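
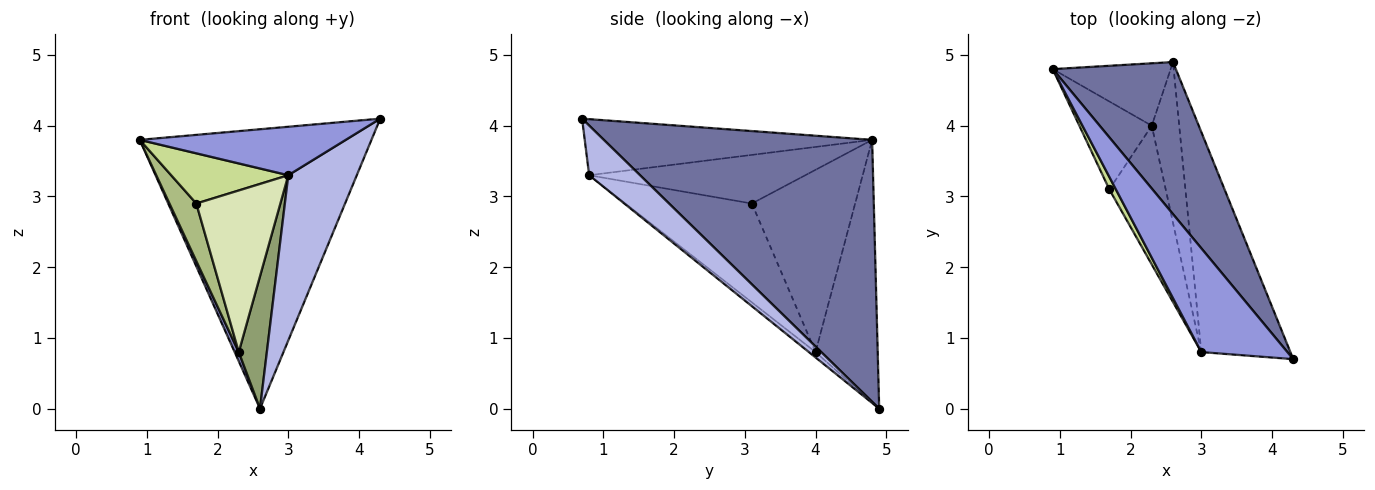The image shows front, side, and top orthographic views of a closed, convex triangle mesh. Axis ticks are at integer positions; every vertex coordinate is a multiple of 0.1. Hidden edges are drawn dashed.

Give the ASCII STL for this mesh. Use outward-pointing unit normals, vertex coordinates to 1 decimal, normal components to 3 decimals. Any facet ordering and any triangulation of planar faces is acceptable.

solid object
 facet normal 0.713 0.616 0.335
  outer loop
   vertex 2.6 4.9 0.0
   vertex 0.9 4.8 3.8
   vertex 4.3 0.7 4.1
  endloop
 endfacet
 facet normal -0.911 -0.060 -0.409
  outer loop
   vertex 2.3 4.0 0.8
   vertex 0.9 4.8 3.8
   vertex 2.6 4.9 0.0
  endloop
 endfacet
 facet normal -0.508 -0.364 0.780
  outer loop
   vertex 3.0 0.8 3.3
   vertex 4.3 0.7 4.1
   vertex 0.9 4.8 3.8
  endloop
 endfacet
 facet normal 0.407 -0.548 -0.730
  outer loop
   vertex 3.0 0.8 3.3
   vertex 2.6 4.9 0.0
   vertex 4.3 0.7 4.1
  endloop
 endfacet
 facet normal -0.149 -0.629 -0.763
  outer loop
   vertex 3.0 0.8 3.3
   vertex 2.3 4.0 0.8
   vertex 2.6 4.9 0.0
  endloop
 endfacet
 facet normal -0.903 -0.235 -0.359
  outer loop
   vertex 1.7 3.1 2.9
   vertex 0.9 4.8 3.8
   vertex 2.3 4.0 0.8
  endloop
 endfacet
 facet normal -0.873 -0.473 0.117
  outer loop
   vertex 1.7 3.1 2.9
   vertex 3.0 0.8 3.3
   vertex 0.9 4.8 3.8
  endloop
 endfacet
 facet normal -0.752 -0.500 -0.429
  outer loop
   vertex 1.7 3.1 2.9
   vertex 2.3 4.0 0.8
   vertex 3.0 0.8 3.3
  endloop
 endfacet
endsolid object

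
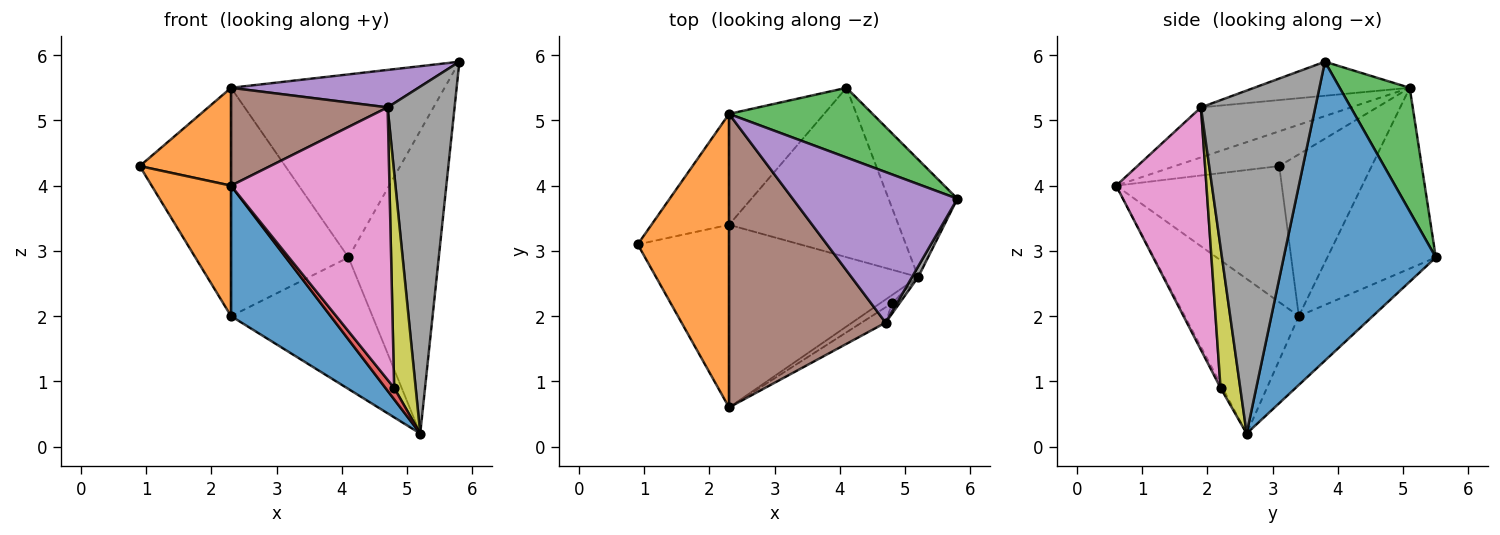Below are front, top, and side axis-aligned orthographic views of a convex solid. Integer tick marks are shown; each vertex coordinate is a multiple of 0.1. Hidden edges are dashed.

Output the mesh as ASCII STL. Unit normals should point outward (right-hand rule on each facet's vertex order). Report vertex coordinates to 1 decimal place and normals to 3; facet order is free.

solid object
 facet normal 0.844 0.501 -0.194
  outer loop
   vertex 4.1 5.5 2.9
   vertex 5.8 3.8 5.9
   vertex 5.2 2.6 0.2
  endloop
 endfacet
 facet normal -0.340 -0.297 0.892
  outer loop
   vertex 2.3 5.1 5.5
   vertex 0.9 3.1 4.3
   vertex 2.3 0.6 4.0
  endloop
 endfacet
 facet normal 0.293 0.894 0.340
  outer loop
   vertex 2.3 5.1 5.5
   vertex 5.8 3.8 5.9
   vertex 4.1 5.5 2.9
  endloop
 endfacet
 facet normal -0.189 -0.802 -0.566
  outer loop
   vertex 4.8 2.2 0.9
   vertex 2.3 0.6 4.0
   vertex 5.2 2.6 0.2
  endloop
 endfacet
 facet normal -0.197 -0.237 0.951
  outer loop
   vertex 4.7 1.9 5.2
   vertex 5.8 3.8 5.9
   vertex 2.3 5.1 5.5
  endloop
 endfacet
 facet normal -0.290 -0.303 0.908
  outer loop
   vertex 4.7 1.9 5.2
   vertex 2.3 5.1 5.5
   vertex 2.3 0.6 4.0
  endloop
 endfacet
 facet normal 0.495 -0.868 -0.049
  outer loop
   vertex 4.7 1.9 5.2
   vertex 2.3 0.6 4.0
   vertex 4.8 2.2 0.9
  endloop
 endfacet
 facet normal 0.863 -0.505 0.016
  outer loop
   vertex 4.7 1.9 5.2
   vertex 5.2 2.6 0.2
   vertex 5.8 3.8 5.9
  endloop
 endfacet
 facet normal 0.675 -0.737 -0.036
  outer loop
   vertex 4.7 1.9 5.2
   vertex 4.8 2.2 0.9
   vertex 5.2 2.6 0.2
  endloop
 endfacet
 facet normal -0.306 0.584 -0.752
  outer loop
   vertex 2.3 3.4 2.0
   vertex 4.1 5.5 2.9
   vertex 5.2 2.6 0.2
  endloop
 endfacet
 facet normal -0.554 -0.484 -0.677
  outer loop
   vertex 2.3 3.4 2.0
   vertex 5.2 2.6 0.2
   vertex 2.3 0.6 4.0
  endloop
 endfacet
 facet normal -0.771 -0.370 -0.518
  outer loop
   vertex 2.3 3.4 2.0
   vertex 2.3 0.6 4.0
   vertex 0.9 3.1 4.3
  endloop
 endfacet
 facet normal -0.673 0.665 -0.323
  outer loop
   vertex 2.3 3.4 2.0
   vertex 0.9 3.1 4.3
   vertex 2.3 5.1 5.5
  endloop
 endfacet
 facet normal -0.639 0.692 -0.336
  outer loop
   vertex 2.3 3.4 2.0
   vertex 2.3 5.1 5.5
   vertex 4.1 5.5 2.9
  endloop
 endfacet
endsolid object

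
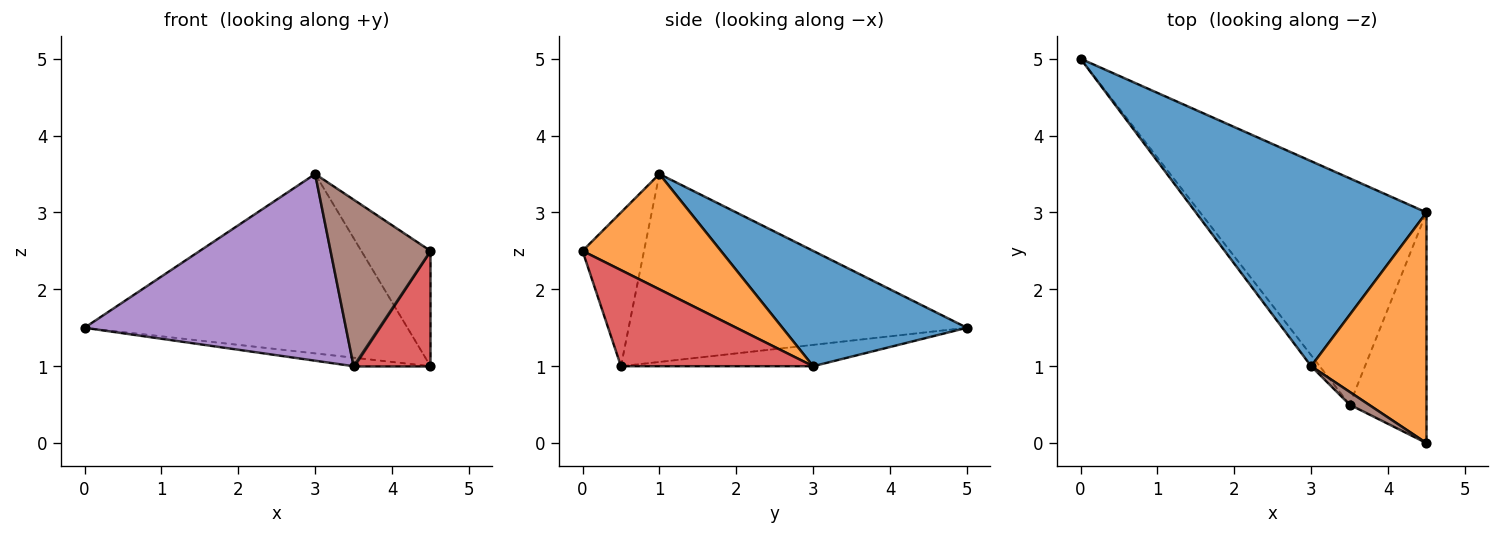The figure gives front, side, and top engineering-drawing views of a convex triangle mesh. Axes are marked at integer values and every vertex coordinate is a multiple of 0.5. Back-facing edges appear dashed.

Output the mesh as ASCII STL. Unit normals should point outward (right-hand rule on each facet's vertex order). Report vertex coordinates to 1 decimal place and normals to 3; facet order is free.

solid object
 facet normal 0.352 0.616 0.704
  outer loop
   vertex 3.0 1.0 3.5
   vertex 4.5 3.0 1.0
   vertex 0.0 5.0 1.5
  endloop
 endfacet
 facet normal 0.667 0.333 0.667
  outer loop
   vertex 3.0 1.0 3.5
   vertex 4.5 0.0 2.5
   vertex 4.5 3.0 1.0
  endloop
 endfacet
 facet normal -0.094 0.038 -0.995
  outer loop
   vertex 3.5 0.5 1.0
   vertex 0.0 5.0 1.5
   vertex 4.5 3.0 1.0
  endloop
 endfacet
 facet normal 0.745 -0.298 -0.596
  outer loop
   vertex 3.5 0.5 1.0
   vertex 4.5 3.0 1.0
   vertex 4.5 0.0 2.5
  endloop
 endfacet
 facet normal -0.791 -0.611 -0.036
  outer loop
   vertex 3.5 0.5 1.0
   vertex 3.0 1.0 3.5
   vertex 0.0 5.0 1.5
  endloop
 endfacet
 facet normal -0.523 -0.850 0.065
  outer loop
   vertex 3.5 0.5 1.0
   vertex 4.5 0.0 2.5
   vertex 3.0 1.0 3.5
  endloop
 endfacet
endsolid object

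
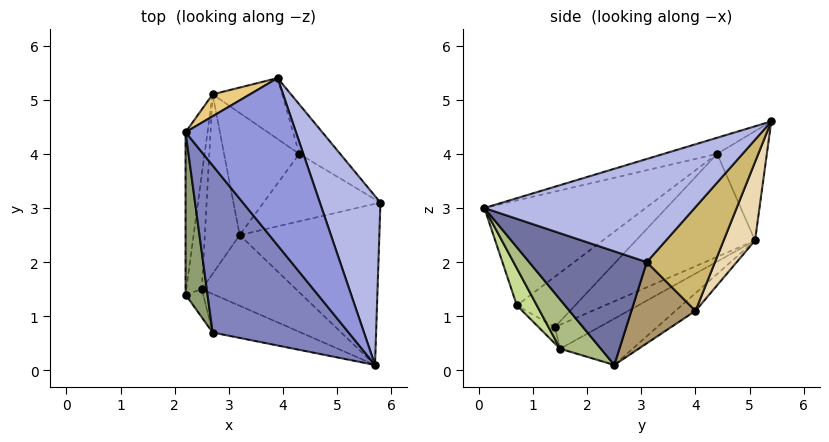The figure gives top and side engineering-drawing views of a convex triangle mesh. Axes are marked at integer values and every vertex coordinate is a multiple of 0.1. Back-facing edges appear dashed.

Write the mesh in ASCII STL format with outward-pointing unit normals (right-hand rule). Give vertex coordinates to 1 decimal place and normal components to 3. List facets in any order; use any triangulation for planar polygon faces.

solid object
 facet normal 0.608 -0.269 -0.747
  outer loop
   vertex 3.2 2.5 0.1
   vertex 5.8 3.1 2.0
   vertex 5.7 0.1 3.0
  endloop
 endfacet
 facet normal -0.505 -0.563 0.654
  outer loop
   vertex 2.7 0.7 1.2
   vertex 5.7 0.1 3.0
   vertex 2.2 4.4 4.0
  endloop
 endfacet
 facet normal -0.137 -0.329 0.935
  outer loop
   vertex 3.9 5.4 4.6
   vertex 2.2 4.4 4.0
   vertex 5.7 0.1 3.0
  endloop
 endfacet
 facet normal 0.854 0.139 0.501
  outer loop
   vertex 3.9 5.4 4.6
   vertex 5.7 0.1 3.0
   vertex 5.8 3.1 2.0
  endloop
 endfacet
 facet normal -0.843 -0.392 0.368
  outer loop
   vertex 2.2 1.4 0.8
   vertex 2.7 0.7 1.2
   vertex 2.2 4.4 4.0
  endloop
 endfacet
 facet normal 0.398 -0.508 -0.764
  outer loop
   vertex 2.5 1.5 0.4
   vertex 3.2 2.5 0.1
   vertex 5.7 0.1 3.0
  endloop
 endfacet
 facet normal 0.299 -0.636 -0.711
  outer loop
   vertex 2.5 1.5 0.4
   vertex 5.7 0.1 3.0
   vertex 2.7 0.7 1.2
  endloop
 endfacet
 facet normal -0.503 -0.671 -0.545
  outer loop
   vertex 2.5 1.5 0.4
   vertex 2.7 0.7 1.2
   vertex 2.2 1.4 0.8
  endloop
 endfacet
 facet normal 0.566 0.128 -0.815
  outer loop
   vertex 4.3 4.0 1.1
   vertex 5.8 3.1 2.0
   vertex 3.2 2.5 0.1
  endloop
 endfacet
 facet normal 0.600 0.764 -0.237
  outer loop
   vertex 4.3 4.0 1.1
   vertex 3.9 5.4 4.6
   vertex 5.8 3.1 2.0
  endloop
 endfacet
 facet normal -0.546 0.817 0.187
  outer loop
   vertex 2.7 5.1 2.4
   vertex 2.2 4.4 4.0
   vertex 3.9 5.4 4.6
  endloop
 endfacet
 facet normal 0.352 0.882 -0.313
  outer loop
   vertex 2.7 5.1 2.4
   vertex 3.9 5.4 4.6
   vertex 4.3 4.0 1.1
  endloop
 endfacet
 facet normal -0.177 0.633 -0.754
  outer loop
   vertex 2.7 5.1 2.4
   vertex 4.3 4.0 1.1
   vertex 3.2 2.5 0.1
  endloop
 endfacet
 facet normal -0.955 0.217 -0.203
  outer loop
   vertex 2.7 5.1 2.4
   vertex 2.2 1.4 0.8
   vertex 2.2 4.4 4.0
  endloop
 endfacet
 facet normal -0.747 0.354 -0.563
  outer loop
   vertex 2.7 5.1 2.4
   vertex 3.2 2.5 0.1
   vertex 2.5 1.5 0.4
  endloop
 endfacet
 facet normal -0.793 0.329 -0.513
  outer loop
   vertex 2.7 5.1 2.4
   vertex 2.5 1.5 0.4
   vertex 2.2 1.4 0.8
  endloop
 endfacet
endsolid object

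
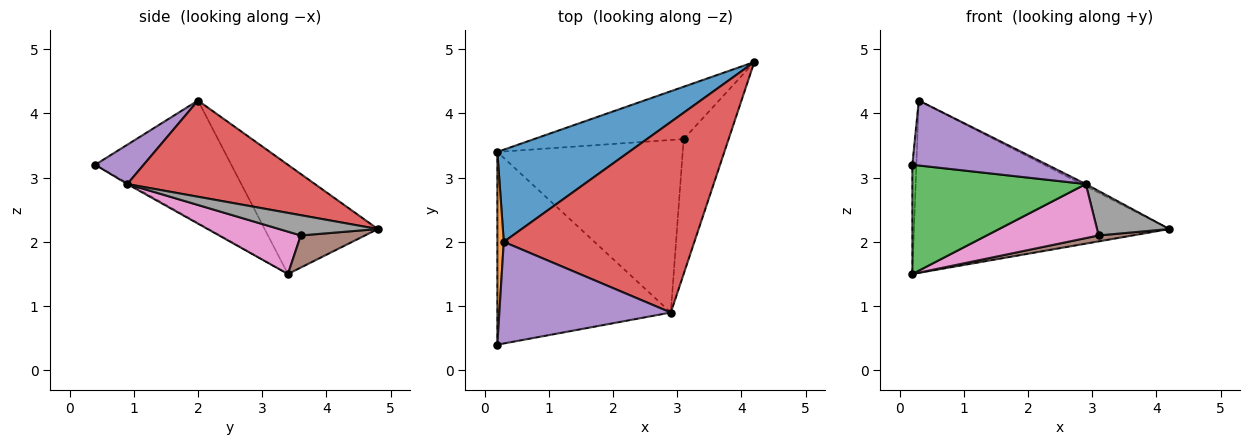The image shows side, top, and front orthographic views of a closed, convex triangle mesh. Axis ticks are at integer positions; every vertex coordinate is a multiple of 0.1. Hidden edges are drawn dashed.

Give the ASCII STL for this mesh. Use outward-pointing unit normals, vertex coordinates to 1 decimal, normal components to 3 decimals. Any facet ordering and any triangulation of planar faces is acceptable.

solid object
 facet normal -0.364 0.821 0.439
  outer loop
   vertex 0.3 2.0 4.2
   vertex 4.2 4.8 2.2
   vertex 0.2 3.4 1.5
  endloop
 endfacet
 facet normal -0.998 0.030 0.052
  outer loop
   vertex 0.3 2.0 4.2
   vertex 0.2 3.4 1.5
   vertex 0.2 0.4 3.2
  endloop
 endfacet
 facet normal -0.005 -0.493 -0.870
  outer loop
   vertex 2.9 0.9 2.9
   vertex 0.2 0.4 3.2
   vertex 0.2 3.4 1.5
  endloop
 endfacet
 facet normal 0.451 0.010 0.893
  outer loop
   vertex 2.9 0.9 2.9
   vertex 4.2 4.8 2.2
   vertex 0.3 2.0 4.2
  endloop
 endfacet
 facet normal 0.190 -0.529 0.827
  outer loop
   vertex 2.9 0.9 2.9
   vertex 0.3 2.0 4.2
   vertex 0.2 0.4 3.2
  endloop
 endfacet
 facet normal 0.209 -0.110 -0.972
  outer loop
   vertex 3.1 3.6 2.1
   vertex 0.2 3.4 1.5
   vertex 4.2 4.8 2.2
  endloop
 endfacet
 facet normal 0.213 -0.292 -0.932
  outer loop
   vertex 3.1 3.6 2.1
   vertex 2.9 0.9 2.9
   vertex 0.2 3.4 1.5
  endloop
 endfacet
 facet normal 0.393 -0.288 -0.873
  outer loop
   vertex 3.1 3.6 2.1
   vertex 4.2 4.8 2.2
   vertex 2.9 0.9 2.9
  endloop
 endfacet
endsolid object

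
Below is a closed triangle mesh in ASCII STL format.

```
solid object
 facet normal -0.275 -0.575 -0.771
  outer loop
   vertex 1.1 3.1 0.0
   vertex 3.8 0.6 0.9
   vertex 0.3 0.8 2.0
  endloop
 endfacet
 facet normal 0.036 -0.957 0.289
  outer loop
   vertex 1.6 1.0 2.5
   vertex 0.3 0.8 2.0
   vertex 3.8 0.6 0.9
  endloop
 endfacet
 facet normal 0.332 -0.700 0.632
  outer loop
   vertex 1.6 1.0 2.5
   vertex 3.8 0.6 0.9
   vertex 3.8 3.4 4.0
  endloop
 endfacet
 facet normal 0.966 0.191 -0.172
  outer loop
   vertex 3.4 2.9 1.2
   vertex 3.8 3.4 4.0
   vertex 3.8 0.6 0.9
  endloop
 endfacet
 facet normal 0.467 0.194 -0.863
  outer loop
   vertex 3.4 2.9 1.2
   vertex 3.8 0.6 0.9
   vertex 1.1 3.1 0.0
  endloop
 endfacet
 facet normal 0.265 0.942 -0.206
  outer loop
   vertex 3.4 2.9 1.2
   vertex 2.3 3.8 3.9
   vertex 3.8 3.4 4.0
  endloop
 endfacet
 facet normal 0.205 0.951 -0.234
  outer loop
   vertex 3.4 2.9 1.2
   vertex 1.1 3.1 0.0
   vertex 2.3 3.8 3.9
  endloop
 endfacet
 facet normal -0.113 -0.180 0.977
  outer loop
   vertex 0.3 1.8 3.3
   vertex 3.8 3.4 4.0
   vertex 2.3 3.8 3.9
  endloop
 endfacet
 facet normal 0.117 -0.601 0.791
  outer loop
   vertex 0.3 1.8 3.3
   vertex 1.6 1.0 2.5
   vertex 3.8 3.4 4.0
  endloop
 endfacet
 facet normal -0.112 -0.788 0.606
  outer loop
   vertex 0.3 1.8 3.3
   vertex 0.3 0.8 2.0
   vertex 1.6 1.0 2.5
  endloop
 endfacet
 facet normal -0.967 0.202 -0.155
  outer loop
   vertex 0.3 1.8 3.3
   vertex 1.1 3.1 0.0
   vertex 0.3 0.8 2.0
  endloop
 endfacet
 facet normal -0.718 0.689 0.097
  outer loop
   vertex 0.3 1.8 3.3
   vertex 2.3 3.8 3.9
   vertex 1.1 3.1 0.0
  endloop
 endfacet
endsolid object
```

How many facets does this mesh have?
12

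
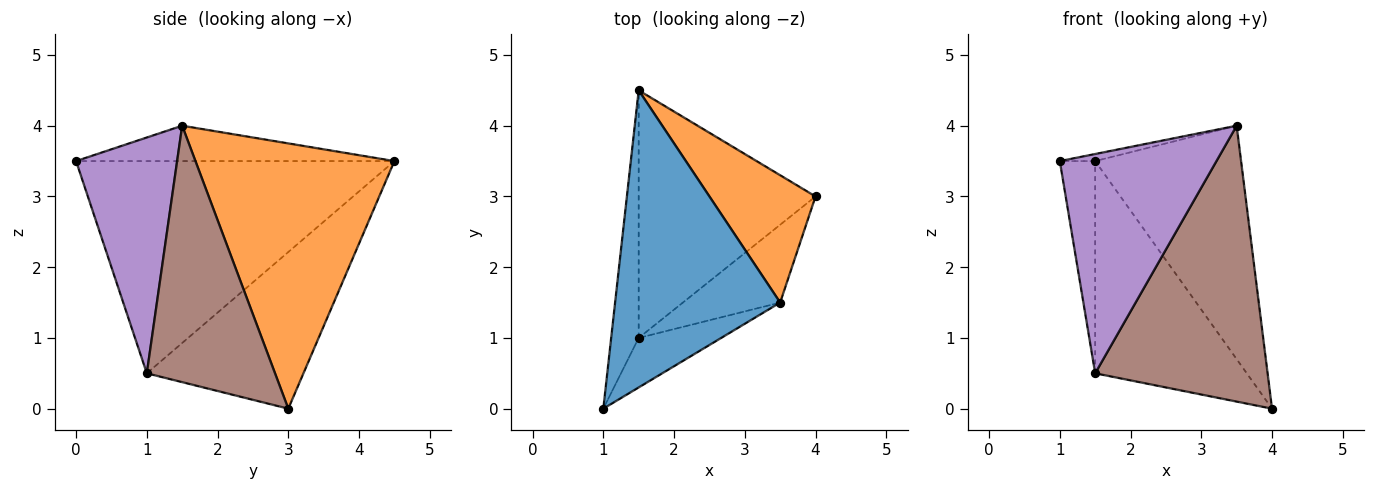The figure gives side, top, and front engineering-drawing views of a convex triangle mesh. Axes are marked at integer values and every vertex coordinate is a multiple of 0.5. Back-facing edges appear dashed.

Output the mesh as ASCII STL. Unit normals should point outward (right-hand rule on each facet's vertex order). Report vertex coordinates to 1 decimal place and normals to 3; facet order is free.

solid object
 facet normal -0.209 0.023 0.978
  outer loop
   vertex 3.5 1.5 4.0
   vertex 1.5 4.5 3.5
   vertex 1.0 0.0 3.5
  endloop
 endfacet
 facet normal 0.767 0.563 0.307
  outer loop
   vertex 3.5 1.5 4.0
   vertex 4.0 3.0 0.0
   vertex 1.5 4.5 3.5
  endloop
 endfacet
 facet normal -0.986 0.110 -0.128
  outer loop
   vertex 1.5 1.0 0.5
   vertex 1.0 0.0 3.5
   vertex 1.5 4.5 3.5
  endloop
 endfacet
 facet normal -0.558 0.540 -0.630
  outer loop
   vertex 1.5 1.0 0.5
   vertex 1.5 4.5 3.5
   vertex 4.0 3.0 0.0
  endloop
 endfacet
 facet normal 0.533 -0.826 -0.186
  outer loop
   vertex 1.5 1.0 0.5
   vertex 3.5 1.5 4.0
   vertex 1.0 0.0 3.5
  endloop
 endfacet
 facet normal 0.582 -0.783 -0.221
  outer loop
   vertex 1.5 1.0 0.5
   vertex 4.0 3.0 0.0
   vertex 3.5 1.5 4.0
  endloop
 endfacet
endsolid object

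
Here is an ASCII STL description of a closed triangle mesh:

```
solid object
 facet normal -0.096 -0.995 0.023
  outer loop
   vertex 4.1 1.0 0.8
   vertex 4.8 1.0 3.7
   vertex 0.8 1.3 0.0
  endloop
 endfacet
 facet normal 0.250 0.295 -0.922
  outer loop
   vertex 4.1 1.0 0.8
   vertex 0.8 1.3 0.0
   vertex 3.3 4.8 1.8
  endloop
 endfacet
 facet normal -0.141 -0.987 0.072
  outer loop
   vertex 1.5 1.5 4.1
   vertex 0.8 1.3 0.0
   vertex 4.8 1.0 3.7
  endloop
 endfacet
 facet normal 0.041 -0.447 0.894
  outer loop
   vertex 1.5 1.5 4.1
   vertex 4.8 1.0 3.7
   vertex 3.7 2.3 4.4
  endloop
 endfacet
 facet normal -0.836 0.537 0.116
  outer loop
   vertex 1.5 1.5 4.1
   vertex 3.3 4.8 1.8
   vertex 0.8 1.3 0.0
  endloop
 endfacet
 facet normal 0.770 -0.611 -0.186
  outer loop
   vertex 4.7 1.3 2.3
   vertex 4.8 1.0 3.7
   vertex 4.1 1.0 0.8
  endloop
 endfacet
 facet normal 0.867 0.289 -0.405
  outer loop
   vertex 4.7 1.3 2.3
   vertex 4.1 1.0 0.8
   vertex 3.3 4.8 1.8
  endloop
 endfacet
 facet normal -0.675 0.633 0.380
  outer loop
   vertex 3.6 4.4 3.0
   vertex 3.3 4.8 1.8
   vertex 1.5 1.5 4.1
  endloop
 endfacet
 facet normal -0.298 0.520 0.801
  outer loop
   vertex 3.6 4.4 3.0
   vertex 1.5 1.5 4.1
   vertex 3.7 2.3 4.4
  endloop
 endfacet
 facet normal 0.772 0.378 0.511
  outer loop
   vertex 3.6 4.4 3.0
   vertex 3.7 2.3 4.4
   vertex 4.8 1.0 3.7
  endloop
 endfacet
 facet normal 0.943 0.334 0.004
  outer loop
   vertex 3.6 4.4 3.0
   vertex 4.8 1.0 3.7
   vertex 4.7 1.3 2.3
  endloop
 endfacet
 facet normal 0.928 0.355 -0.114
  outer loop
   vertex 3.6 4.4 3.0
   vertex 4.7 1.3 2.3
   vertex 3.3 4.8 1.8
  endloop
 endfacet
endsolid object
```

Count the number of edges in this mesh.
18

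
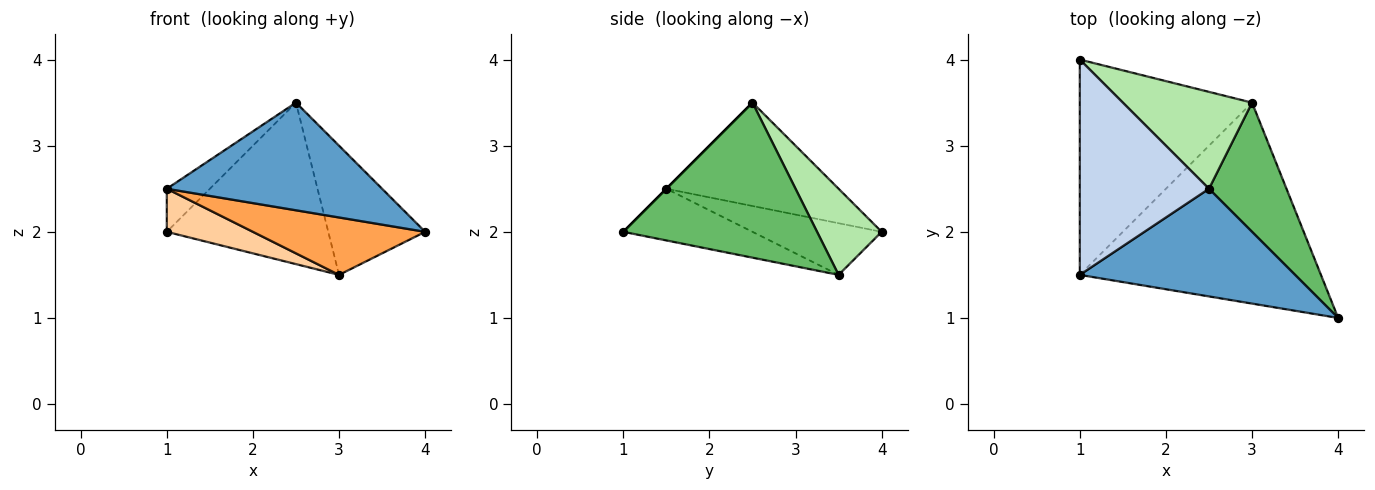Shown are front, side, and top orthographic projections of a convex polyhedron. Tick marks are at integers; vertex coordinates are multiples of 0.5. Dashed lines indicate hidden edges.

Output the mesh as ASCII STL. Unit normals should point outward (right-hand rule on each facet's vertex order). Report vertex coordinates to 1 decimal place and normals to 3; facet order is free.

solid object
 facet normal 0.000 -0.707 0.707
  outer loop
   vertex 2.5 2.5 3.5
   vertex 1.0 1.5 2.5
   vertex 4.0 1.0 2.0
  endloop
 endfacet
 facet normal -0.617 0.154 0.772
  outer loop
   vertex 2.5 2.5 3.5
   vertex 1.0 4.0 2.0
   vertex 1.0 1.5 2.5
  endloop
 endfacet
 facet normal -0.202 -0.269 -0.942
  outer loop
   vertex 3.0 3.5 1.5
   vertex 4.0 1.0 2.0
   vertex 1.0 1.5 2.5
  endloop
 endfacet
 facet normal -0.282 -0.188 -0.941
  outer loop
   vertex 3.0 3.5 1.5
   vertex 1.0 1.5 2.5
   vertex 1.0 4.0 2.0
  endloop
 endfacet
 facet normal 0.816 0.408 0.408
  outer loop
   vertex 3.0 3.5 1.5
   vertex 2.5 2.5 3.5
   vertex 4.0 1.0 2.0
  endloop
 endfacet
 facet normal 0.324 0.811 0.487
  outer loop
   vertex 3.0 3.5 1.5
   vertex 1.0 4.0 2.0
   vertex 2.5 2.5 3.5
  endloop
 endfacet
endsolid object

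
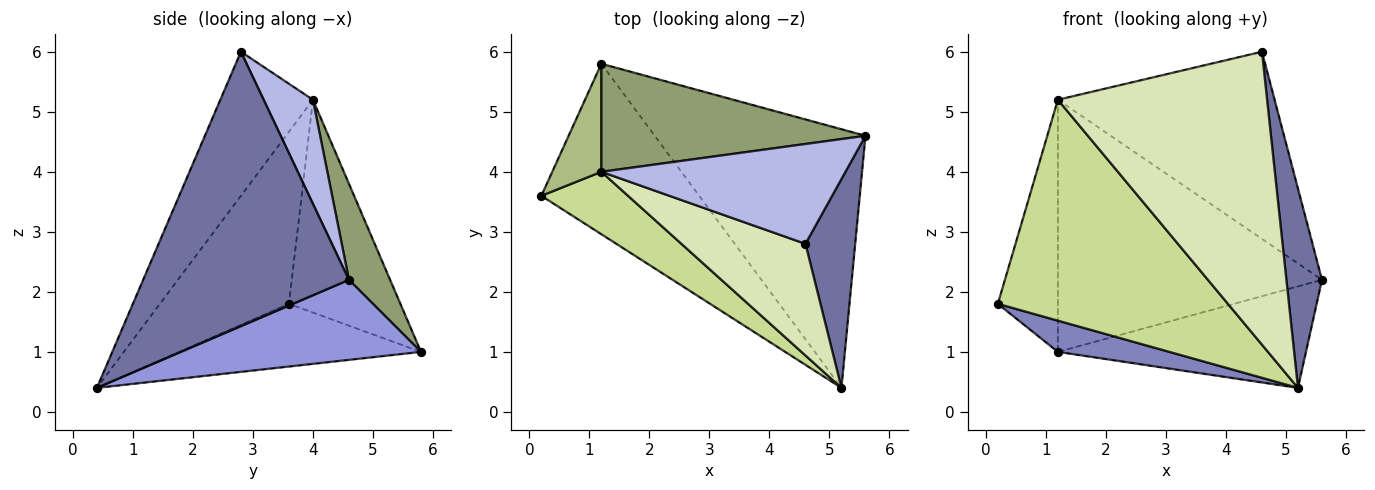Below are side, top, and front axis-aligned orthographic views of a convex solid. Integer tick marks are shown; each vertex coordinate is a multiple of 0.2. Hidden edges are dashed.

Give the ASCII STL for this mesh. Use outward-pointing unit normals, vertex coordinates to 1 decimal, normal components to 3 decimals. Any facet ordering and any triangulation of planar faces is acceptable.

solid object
 facet normal 0.970 -0.168 0.176
  outer loop
   vertex 4.6 2.8 6.0
   vertex 5.2 0.4 0.4
   vertex 5.6 4.6 2.2
  endloop
 endfacet
 facet normal -0.364 -0.168 -0.916
  outer loop
   vertex 1.2 5.8 1.0
   vertex 5.2 0.4 0.4
   vertex 0.2 3.6 1.8
  endloop
 endfacet
 facet normal 0.333 0.344 -0.878
  outer loop
   vertex 1.2 5.8 1.0
   vertex 5.6 4.6 2.2
   vertex 5.2 0.4 0.4
  endloop
 endfacet
 facet normal 0.197 0.865 0.462
  outer loop
   vertex 1.2 4.0 5.2
   vertex 4.6 2.8 6.0
   vertex 5.6 4.6 2.2
  endloop
 endfacet
 facet normal 0.142 0.910 0.390
  outer loop
   vertex 1.2 4.0 5.2
   vertex 5.6 4.6 2.2
   vertex 1.2 5.8 1.0
  endloop
 endfacet
 facet normal -0.863 0.465 0.199
  outer loop
   vertex 1.2 4.0 5.2
   vertex 1.2 5.8 1.0
   vertex 0.2 3.6 1.8
  endloop
 endfacet
 facet normal -0.475 -0.847 0.239
  outer loop
   vertex 1.2 4.0 5.2
   vertex 0.2 3.6 1.8
   vertex 5.2 0.4 0.4
  endloop
 endfacet
 facet normal -0.382 -0.863 0.329
  outer loop
   vertex 1.2 4.0 5.2
   vertex 5.2 0.4 0.4
   vertex 4.6 2.8 6.0
  endloop
 endfacet
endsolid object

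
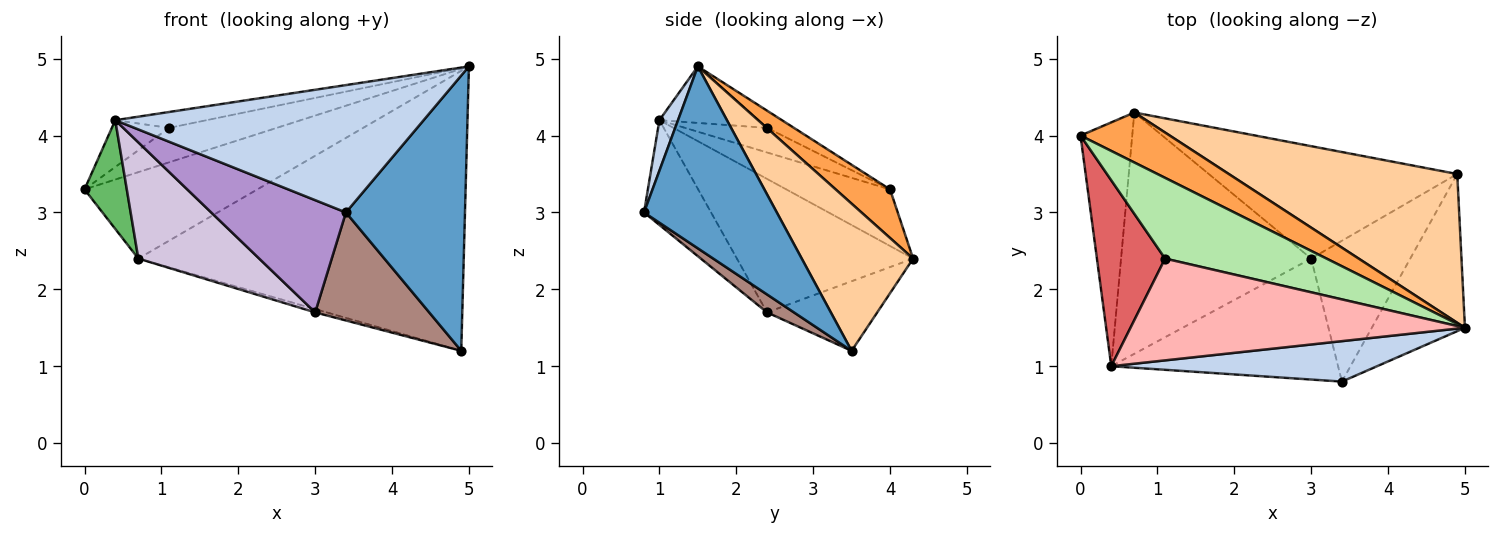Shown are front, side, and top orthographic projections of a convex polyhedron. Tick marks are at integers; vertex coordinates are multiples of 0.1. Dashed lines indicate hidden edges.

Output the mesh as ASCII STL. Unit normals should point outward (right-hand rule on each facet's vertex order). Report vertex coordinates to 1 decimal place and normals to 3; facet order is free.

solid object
 facet normal 0.696 -0.624 -0.356
  outer loop
   vertex 3.4 0.8 3.0
   vertex 4.9 3.5 1.2
   vertex 5.0 1.5 4.9
  endloop
 endfacet
 facet normal 0.057 -0.952 0.302
  outer loop
   vertex 0.4 1.0 4.2
   vertex 3.4 0.8 3.0
   vertex 5.0 1.5 4.9
  endloop
 endfacet
 facet normal 0.263 0.835 0.483
  outer loop
   vertex 0.7 4.3 2.4
   vertex 0.0 4.0 3.3
   vertex 5.0 1.5 4.9
  endloop
 endfacet
 facet normal 0.289 0.845 0.449
  outer loop
   vertex 0.7 4.3 2.4
   vertex 5.0 1.5 4.9
   vertex 4.9 3.5 1.2
  endloop
 endfacet
 facet normal -0.707 -0.288 -0.646
  outer loop
   vertex 0.7 4.3 2.4
   vertex 0.4 1.0 4.2
   vertex 0.0 4.0 3.3
  endloop
 endfacet
 facet normal -0.098 0.391 0.915
  outer loop
   vertex 1.1 2.4 4.1
   vertex 5.0 1.5 4.9
   vertex 0.0 4.0 3.3
  endloop
 endfacet
 facet normal -0.330 0.231 0.915
  outer loop
   vertex 1.1 2.4 4.1
   vertex 0.0 4.0 3.3
   vertex 0.4 1.0 4.2
  endloop
 endfacet
 facet normal -0.165 0.152 0.975
  outer loop
   vertex 1.1 2.4 4.1
   vertex 0.4 1.0 4.2
   vertex 5.0 1.5 4.9
  endloop
 endfacet
 facet normal -0.321 -0.644 -0.694
  outer loop
   vertex 3.0 2.4 1.7
   vertex 3.4 0.8 3.0
   vertex 0.4 1.0 4.2
  endloop
 endfacet
 facet normal -0.535 -0.367 -0.761
  outer loop
   vertex 3.0 2.4 1.7
   vertex 0.4 1.0 4.2
   vertex 0.7 4.3 2.4
  endloop
 endfacet
 facet normal 0.142 -0.603 -0.785
  outer loop
   vertex 3.0 2.4 1.7
   vertex 4.9 3.5 1.2
   vertex 3.4 0.8 3.0
  endloop
 endfacet
 facet normal -0.270 0.028 -0.963
  outer loop
   vertex 3.0 2.4 1.7
   vertex 0.7 4.3 2.4
   vertex 4.9 3.5 1.2
  endloop
 endfacet
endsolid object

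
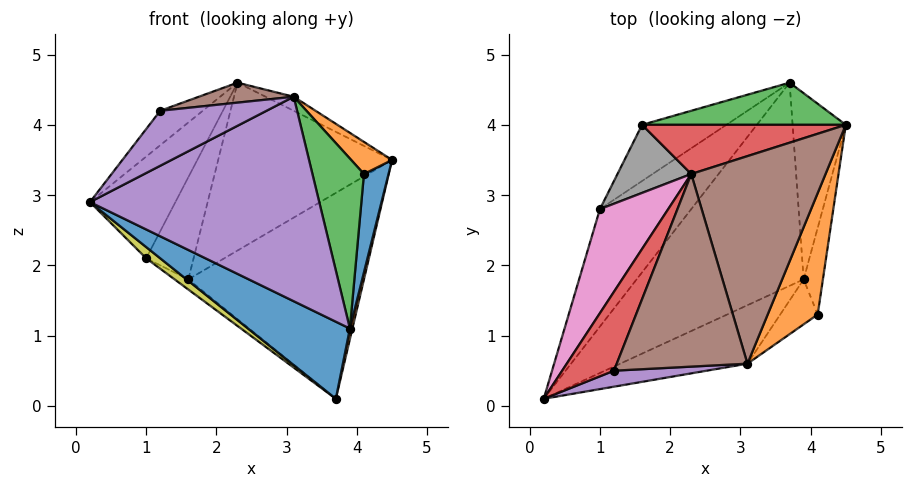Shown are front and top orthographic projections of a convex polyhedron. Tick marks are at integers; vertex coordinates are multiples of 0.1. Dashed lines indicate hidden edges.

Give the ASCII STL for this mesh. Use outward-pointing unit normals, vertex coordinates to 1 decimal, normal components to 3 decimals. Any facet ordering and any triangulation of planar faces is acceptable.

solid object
 facet normal -0.280 -0.341 -0.898
  outer loop
   vertex 3.9 1.8 1.1
   vertex 0.2 0.1 2.9
   vertex 3.7 4.6 0.1
  endloop
 endfacet
 facet normal 0.973 -0.013 -0.231
  outer loop
   vertex 3.9 1.8 1.1
   vertex 3.7 4.6 0.1
   vertex 4.5 4.0 3.5
  endloop
 endfacet
 facet normal -0.117 0.973 0.199
  outer loop
   vertex 1.6 4.0 1.8
   vertex 4.5 4.0 3.5
   vertex 3.7 4.6 0.1
  endloop
 endfacet
 facet normal -0.163 0.947 0.277
  outer loop
   vertex 1.6 4.0 1.8
   vertex 2.3 3.3 4.6
   vertex 4.5 4.0 3.5
  endloop
 endfacet
 facet normal 0.294 -0.919 -0.263
  outer loop
   vertex 3.1 0.6 4.4
   vertex 0.2 0.1 2.9
   vertex 3.9 1.8 1.1
  endloop
 endfacet
 facet normal 0.431 0.061 0.900
  outer loop
   vertex 3.1 0.6 4.4
   vertex 4.5 4.0 3.5
   vertex 2.3 3.3 4.6
  endloop
 endfacet
 facet normal -0.854 0.363 0.372
  outer loop
   vertex 1.0 2.8 2.1
   vertex 0.2 0.1 2.9
   vertex 2.3 3.3 4.6
  endloop
 endfacet
 facet normal -0.811 0.487 0.324
  outer loop
   vertex 1.0 2.8 2.1
   vertex 2.3 3.3 4.6
   vertex 1.6 4.0 1.8
  endloop
 endfacet
 facet normal -0.559 -0.079 -0.826
  outer loop
   vertex 1.0 2.8 2.1
   vertex 3.7 4.6 0.1
   vertex 0.2 0.1 2.9
  endloop
 endfacet
 facet normal -0.647 0.136 -0.751
  outer loop
   vertex 1.0 2.8 2.1
   vertex 1.6 4.0 1.8
   vertex 3.7 4.6 0.1
  endloop
 endfacet
 facet normal 0.983 -0.137 -0.120
  outer loop
   vertex 4.1 1.3 3.3
   vertex 3.9 1.8 1.1
   vertex 4.5 4.0 3.5
  endloop
 endfacet
 facet normal 0.779 -0.160 0.606
  outer loop
   vertex 4.1 1.3 3.3
   vertex 4.5 4.0 3.5
   vertex 3.1 0.6 4.4
  endloop
 endfacet
 facet normal 0.368 -0.899 -0.238
  outer loop
   vertex 4.1 1.3 3.3
   vertex 3.1 0.6 4.4
   vertex 3.9 1.8 1.1
  endloop
 endfacet
 facet normal -0.804 0.238 0.545
  outer loop
   vertex 1.2 0.5 4.2
   vertex 2.3 3.3 4.6
   vertex 0.2 0.1 2.9
  endloop
 endfacet
 facet normal 0.021 -0.960 0.279
  outer loop
   vertex 1.2 0.5 4.2
   vertex 0.2 0.1 2.9
   vertex 3.1 0.6 4.4
  endloop
 endfacet
 facet normal -0.099 -0.103 0.990
  outer loop
   vertex 1.2 0.5 4.2
   vertex 3.1 0.6 4.4
   vertex 2.3 3.3 4.6
  endloop
 endfacet
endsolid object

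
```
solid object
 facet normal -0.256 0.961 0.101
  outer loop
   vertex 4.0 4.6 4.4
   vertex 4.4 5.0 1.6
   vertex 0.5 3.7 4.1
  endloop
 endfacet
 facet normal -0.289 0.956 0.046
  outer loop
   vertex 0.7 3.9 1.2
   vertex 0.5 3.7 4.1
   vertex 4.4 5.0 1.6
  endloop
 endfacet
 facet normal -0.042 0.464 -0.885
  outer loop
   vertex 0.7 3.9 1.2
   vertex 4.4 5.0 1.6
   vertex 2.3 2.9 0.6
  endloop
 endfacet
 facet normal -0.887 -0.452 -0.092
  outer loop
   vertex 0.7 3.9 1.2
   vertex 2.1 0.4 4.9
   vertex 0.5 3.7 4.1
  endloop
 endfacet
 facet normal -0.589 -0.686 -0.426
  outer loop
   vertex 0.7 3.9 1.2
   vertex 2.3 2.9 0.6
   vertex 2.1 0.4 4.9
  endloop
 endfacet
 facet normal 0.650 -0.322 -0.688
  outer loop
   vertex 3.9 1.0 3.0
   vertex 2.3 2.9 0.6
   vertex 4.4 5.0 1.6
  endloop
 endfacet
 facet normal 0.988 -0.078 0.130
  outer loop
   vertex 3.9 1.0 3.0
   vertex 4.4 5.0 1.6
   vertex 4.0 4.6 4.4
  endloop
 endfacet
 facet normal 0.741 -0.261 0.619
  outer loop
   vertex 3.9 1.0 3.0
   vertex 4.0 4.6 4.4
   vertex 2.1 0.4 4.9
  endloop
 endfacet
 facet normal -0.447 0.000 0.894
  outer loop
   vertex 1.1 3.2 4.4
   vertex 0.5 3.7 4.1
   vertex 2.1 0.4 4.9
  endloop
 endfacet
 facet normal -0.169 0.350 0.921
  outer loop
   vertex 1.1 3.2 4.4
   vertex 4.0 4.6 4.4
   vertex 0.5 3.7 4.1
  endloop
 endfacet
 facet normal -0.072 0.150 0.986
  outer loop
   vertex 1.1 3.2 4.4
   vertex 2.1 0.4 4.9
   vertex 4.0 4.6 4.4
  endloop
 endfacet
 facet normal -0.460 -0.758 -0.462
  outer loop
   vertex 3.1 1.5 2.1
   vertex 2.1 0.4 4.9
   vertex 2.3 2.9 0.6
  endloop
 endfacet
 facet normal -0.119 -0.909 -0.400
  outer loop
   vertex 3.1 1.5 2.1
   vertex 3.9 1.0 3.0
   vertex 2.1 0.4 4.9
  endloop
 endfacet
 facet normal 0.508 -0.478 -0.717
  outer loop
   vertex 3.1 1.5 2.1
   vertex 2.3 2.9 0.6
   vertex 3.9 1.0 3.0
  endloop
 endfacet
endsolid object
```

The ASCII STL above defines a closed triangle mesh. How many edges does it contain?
21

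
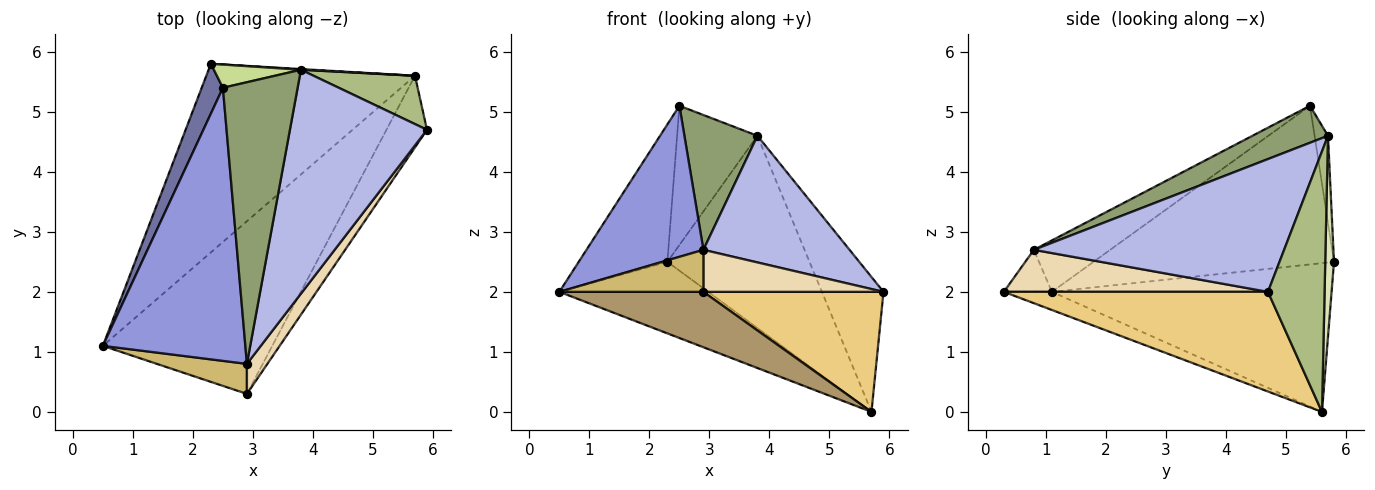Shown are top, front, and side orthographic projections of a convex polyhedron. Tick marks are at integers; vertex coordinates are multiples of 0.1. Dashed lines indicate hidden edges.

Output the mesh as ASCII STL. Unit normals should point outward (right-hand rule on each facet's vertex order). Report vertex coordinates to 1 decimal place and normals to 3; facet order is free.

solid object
 facet normal -0.931 0.343 0.124
  outer loop
   vertex 2.5 5.4 5.1
   vertex 2.3 5.8 2.5
   vertex 0.5 1.1 2.0
  endloop
 endfacet
 facet normal -0.555 0.295 -0.778
  outer loop
   vertex 5.7 5.6 0.0
   vertex 0.5 1.1 2.0
   vertex 2.3 5.8 2.5
  endloop
 endfacet
 facet normal -0.301 -0.462 0.834
  outer loop
   vertex 2.9 0.8 2.7
   vertex 2.5 5.4 5.1
   vertex 0.5 1.1 2.0
  endloop
 endfacet
 facet normal 0.645 -0.376 0.665
  outer loop
   vertex 3.8 5.7 4.6
   vertex 2.9 0.8 2.7
   vertex 5.9 4.7 2.0
  endloop
 endfacet
 facet normal 0.408 -0.394 0.824
  outer loop
   vertex 3.8 5.7 4.6
   vertex 2.5 5.4 5.1
   vertex 2.9 0.8 2.7
  endloop
 endfacet
 facet normal 0.655 0.712 0.255
  outer loop
   vertex 3.8 5.7 4.6
   vertex 5.9 4.7 2.0
   vertex 5.7 5.6 0.0
  endloop
 endfacet
 facet normal -0.162 0.973 0.162
  outer loop
   vertex 3.8 5.7 4.6
   vertex 2.3 5.8 2.5
   vertex 2.5 5.4 5.1
  endloop
 endfacet
 facet normal 0.061 0.998 0.004
  outer loop
   vertex 3.8 5.7 4.6
   vertex 5.7 5.6 0.0
   vertex 2.3 5.8 2.5
  endloop
 endfacet
 facet normal -0.101 -0.304 -0.947
  outer loop
   vertex 2.9 0.3 2.0
   vertex 0.5 1.1 2.0
   vertex 5.7 5.6 0.0
  endloop
 endfacet
 facet normal -0.262 -0.785 0.561
  outer loop
   vertex 2.9 0.3 2.0
   vertex 2.9 0.8 2.7
   vertex 0.5 1.1 2.0
  endloop
 endfacet
 facet normal 0.783 -0.534 -0.319
  outer loop
   vertex 2.9 0.3 2.0
   vertex 5.7 5.6 0.0
   vertex 5.9 4.7 2.0
  endloop
 endfacet
 facet normal 0.767 -0.523 0.373
  outer loop
   vertex 2.9 0.3 2.0
   vertex 5.9 4.7 2.0
   vertex 2.9 0.8 2.7
  endloop
 endfacet
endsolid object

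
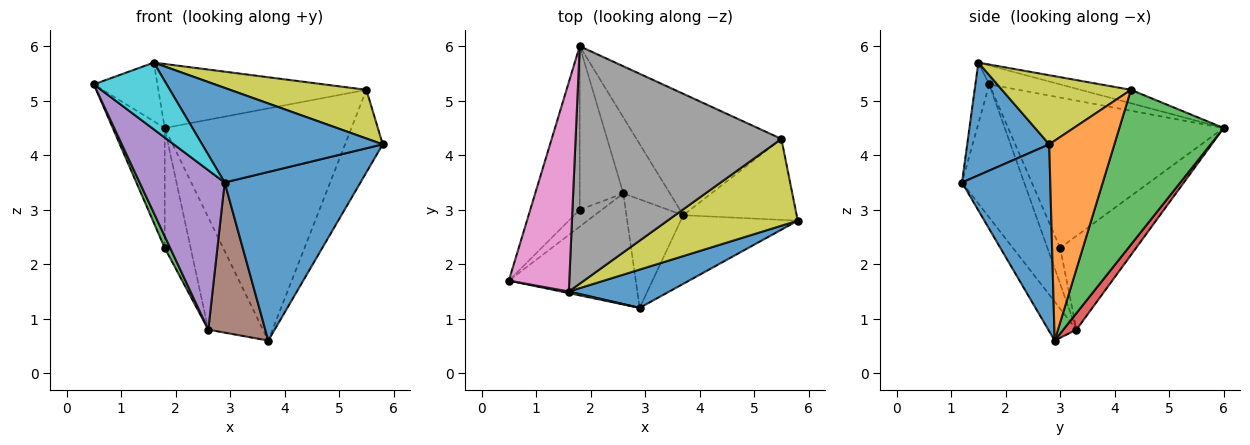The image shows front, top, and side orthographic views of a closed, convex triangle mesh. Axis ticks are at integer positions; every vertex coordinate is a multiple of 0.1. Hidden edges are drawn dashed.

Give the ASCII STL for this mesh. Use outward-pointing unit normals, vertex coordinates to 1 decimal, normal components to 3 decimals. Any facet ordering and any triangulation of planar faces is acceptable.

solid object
 facet normal 0.516 -0.794 -0.323
  outer loop
   vertex 2.9 1.2 3.5
   vertex 3.7 2.9 0.6
   vertex 5.8 2.8 4.2
  endloop
 endfacet
 facet normal 0.777 0.449 -0.441
  outer loop
   vertex 5.5 4.3 5.2
   vertex 5.8 2.8 4.2
   vertex 3.7 2.9 0.6
  endloop
 endfacet
 facet normal 0.443 0.794 -0.415
  outer loop
   vertex 5.5 4.3 5.2
   vertex 3.7 2.9 0.6
   vertex 1.8 6.0 4.5
  endloop
 endfacet
 facet normal 0.195 0.812 -0.550
  outer loop
   vertex 2.6 3.3 0.8
   vertex 1.8 6.0 4.5
   vertex 3.7 2.9 0.6
  endloop
 endfacet
 facet normal -0.514 -0.704 -0.490
  outer loop
   vertex 2.6 3.3 0.8
   vertex 2.9 1.2 3.5
   vertex 0.5 1.7 5.3
  endloop
 endfacet
 facet normal -0.372 -0.752 -0.544
  outer loop
   vertex 2.6 3.3 0.8
   vertex 3.7 2.9 0.6
   vertex 2.9 1.2 3.5
  endloop
 endfacet
 facet normal -0.288 0.259 0.922
  outer loop
   vertex 1.6 1.5 5.7
   vertex 1.8 6.0 4.5
   vertex 0.5 1.7 5.3
  endloop
 endfacet
 facet normal -0.063 0.260 0.964
  outer loop
   vertex 1.6 1.5 5.7
   vertex 5.5 4.3 5.2
   vertex 1.8 6.0 4.5
  endloop
 endfacet
 facet normal 0.420 -0.444 0.792
  outer loop
   vertex 1.6 1.5 5.7
   vertex 5.8 2.8 4.2
   vertex 5.5 4.3 5.2
  endloop
 endfacet
 facet normal -0.187 -0.982 0.023
  outer loop
   vertex 1.6 1.5 5.7
   vertex 0.5 1.7 5.3
   vertex 2.9 1.2 3.5
  endloop
 endfacet
 facet normal 0.388 -0.854 0.346
  outer loop
   vertex 1.6 1.5 5.7
   vertex 2.9 1.2 3.5
   vertex 5.8 2.8 4.2
  endloop
 endfacet
 facet normal -0.926 0.223 -0.304
  outer loop
   vertex 1.8 3.0 2.3
   vertex 0.5 1.7 5.3
   vertex 1.8 6.0 4.5
  endloop
 endfacet
 facet normal -0.799 -0.342 -0.495
  outer loop
   vertex 1.8 3.0 2.3
   vertex 2.6 3.3 0.8
   vertex 0.5 1.7 5.3
  endloop
 endfacet
 facet normal -0.866 0.295 -0.403
  outer loop
   vertex 1.8 3.0 2.3
   vertex 1.8 6.0 4.5
   vertex 2.6 3.3 0.8
  endloop
 endfacet
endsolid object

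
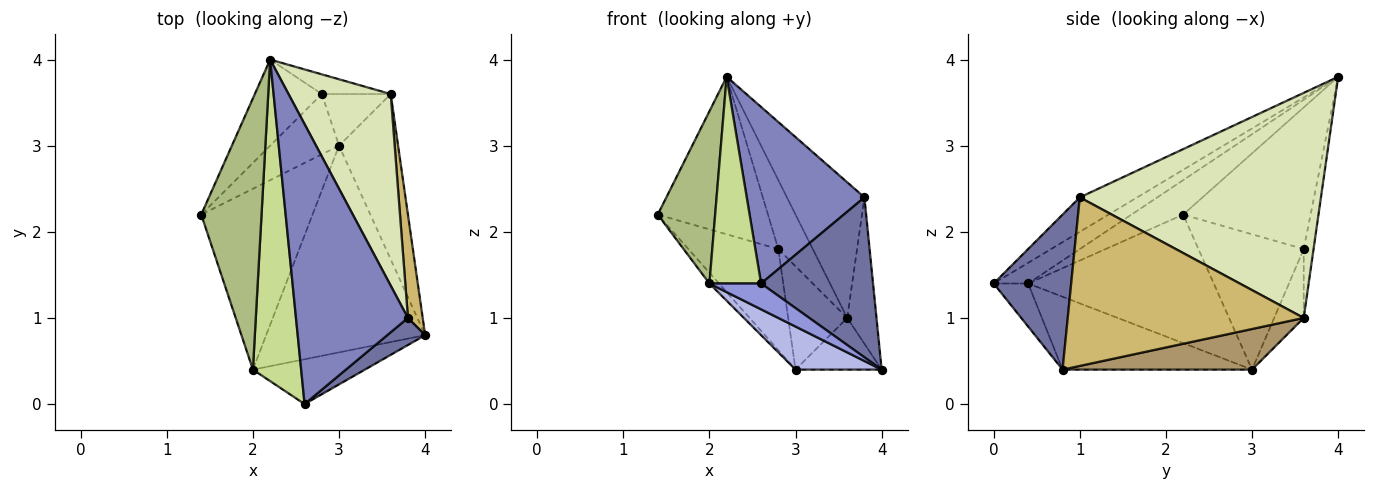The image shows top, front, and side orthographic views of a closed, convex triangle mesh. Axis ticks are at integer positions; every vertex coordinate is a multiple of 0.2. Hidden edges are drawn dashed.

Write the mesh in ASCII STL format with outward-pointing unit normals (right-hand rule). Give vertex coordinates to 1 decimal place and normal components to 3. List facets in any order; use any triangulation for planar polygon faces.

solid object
 facet normal 0.564 -0.814 0.138
  outer loop
   vertex 3.8 1.0 2.4
   vertex 2.6 0.0 1.4
   vertex 4.0 0.8 0.4
  endloop
 endfacet
 facet normal -0.252 -0.516 0.819
  outer loop
   vertex 3.8 1.0 2.4
   vertex 2.2 4.0 3.8
   vertex 2.6 0.0 1.4
  endloop
 endfacet
 facet normal -0.316 -0.474 -0.822
  outer loop
   vertex 2.0 0.4 1.4
   vertex 4.0 0.8 0.4
   vertex 2.6 0.0 1.4
  endloop
 endfacet
 facet normal -0.409 -0.186 -0.893
  outer loop
   vertex 2.0 0.4 1.4
   vertex 3.0 3.0 0.4
   vertex 4.0 0.8 0.4
  endloop
 endfacet
 facet normal -0.755 0.039 -0.654
  outer loop
   vertex 2.0 0.4 1.4
   vertex 1.4 2.2 2.2
   vertex 3.0 3.0 0.4
  endloop
 endfacet
 facet normal -0.434 -0.483 0.760
  outer loop
   vertex 2.0 0.4 1.4
   vertex 2.2 4.0 3.8
   vertex 1.4 2.2 2.2
  endloop
 endfacet
 facet normal -0.339 -0.509 0.791
  outer loop
   vertex 2.0 0.4 1.4
   vertex 2.6 0.0 1.4
   vertex 2.2 4.0 3.8
  endloop
 endfacet
 facet normal 0.874 0.281 0.397
  outer loop
   vertex 3.6 3.6 1.0
   vertex 2.2 4.0 3.8
   vertex 3.8 1.0 2.4
  endloop
 endfacet
 facet normal 0.549 0.249 -0.798
  outer loop
   vertex 3.6 3.6 1.0
   vertex 4.0 0.8 0.4
   vertex 3.0 3.0 0.4
  endloop
 endfacet
 facet normal 0.989 0.123 0.087
  outer loop
   vertex 3.6 3.6 1.0
   vertex 3.8 1.0 2.4
   vertex 4.0 0.8 0.4
  endloop
 endfacet
 facet normal -0.265 0.927 -0.265
  outer loop
   vertex 2.8 3.6 1.8
   vertex 2.2 4.0 3.8
   vertex 3.6 3.6 1.0
  endloop
 endfacet
 facet normal -0.408 0.816 -0.408
  outer loop
   vertex 2.8 3.6 1.8
   vertex 3.6 3.6 1.0
   vertex 3.0 3.0 0.4
  endloop
 endfacet
 facet normal -0.712 0.616 -0.337
  outer loop
   vertex 2.8 3.6 1.8
   vertex 1.4 2.2 2.2
   vertex 2.2 4.0 3.8
  endloop
 endfacet
 facet normal -0.709 0.606 -0.361
  outer loop
   vertex 2.8 3.6 1.8
   vertex 3.0 3.0 0.4
   vertex 1.4 2.2 2.2
  endloop
 endfacet
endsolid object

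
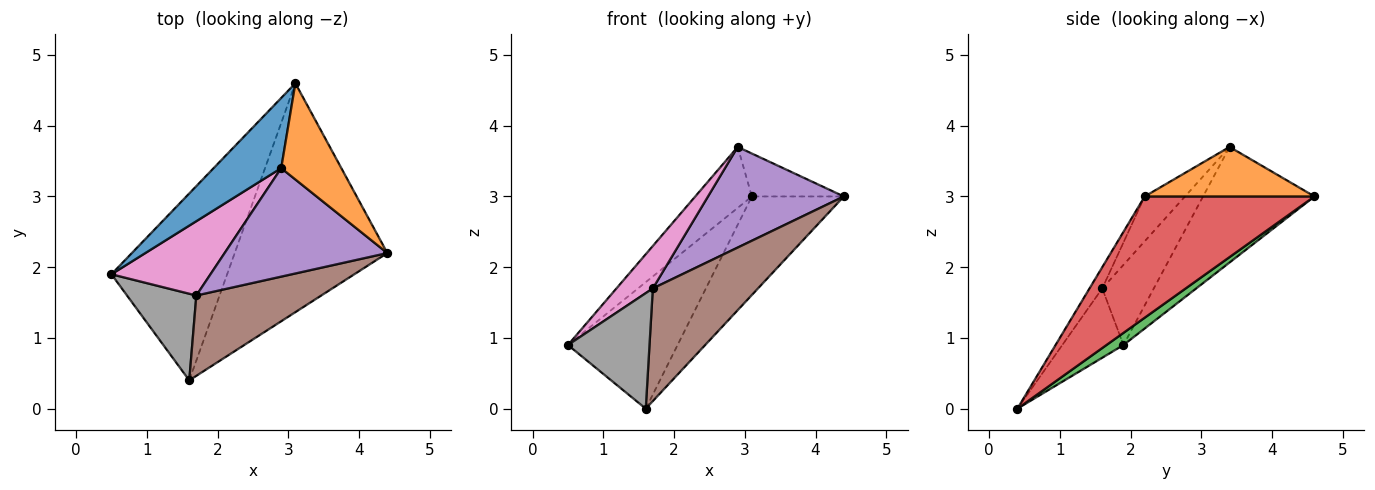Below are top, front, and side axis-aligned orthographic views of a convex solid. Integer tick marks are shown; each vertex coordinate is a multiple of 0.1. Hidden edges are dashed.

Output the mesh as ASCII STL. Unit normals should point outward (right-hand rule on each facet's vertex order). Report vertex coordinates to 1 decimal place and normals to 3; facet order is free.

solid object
 facet normal -0.791 0.402 0.462
  outer loop
   vertex 2.9 3.4 3.7
   vertex 3.1 4.6 3.0
   vertex 0.5 1.9 0.9
  endloop
 endfacet
 facet normal 0.601 0.326 0.730
  outer loop
   vertex 2.9 3.4 3.7
   vertex 4.4 2.2 3.0
   vertex 3.1 4.6 3.0
  endloop
 endfacet
 facet normal 0.086 0.558 -0.825
  outer loop
   vertex 1.6 0.4 0.0
   vertex 0.5 1.9 0.9
   vertex 3.1 4.6 3.0
  endloop
 endfacet
 facet normal 0.590 0.319 -0.742
  outer loop
   vertex 1.6 0.4 0.0
   vertex 3.1 4.6 3.0
   vertex 4.4 2.2 3.0
  endloop
 endfacet
 facet normal -0.198 -0.667 0.719
  outer loop
   vertex 1.7 1.6 1.7
   vertex 4.4 2.2 3.0
   vertex 2.9 3.4 3.7
  endloop
 endfacet
 facet normal -0.098 -0.810 0.578
  outer loop
   vertex 1.7 1.6 1.7
   vertex 1.6 0.4 0.0
   vertex 4.4 2.2 3.0
  endloop
 endfacet
 facet normal -0.575 -0.406 0.710
  outer loop
   vertex 1.7 1.6 1.7
   vertex 2.9 3.4 3.7
   vertex 0.5 1.9 0.9
  endloop
 endfacet
 facet normal -0.514 -0.686 0.514
  outer loop
   vertex 1.7 1.6 1.7
   vertex 0.5 1.9 0.9
   vertex 1.6 0.4 0.0
  endloop
 endfacet
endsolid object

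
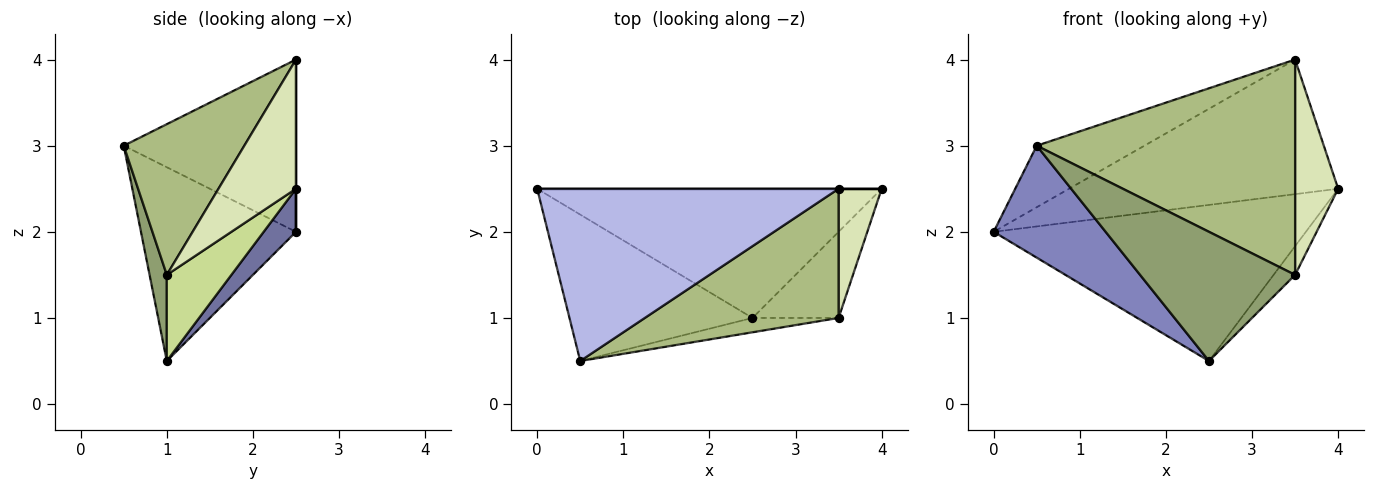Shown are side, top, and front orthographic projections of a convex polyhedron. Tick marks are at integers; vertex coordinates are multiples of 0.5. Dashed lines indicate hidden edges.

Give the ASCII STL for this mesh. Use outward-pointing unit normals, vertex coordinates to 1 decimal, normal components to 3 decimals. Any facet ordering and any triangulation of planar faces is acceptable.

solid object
 facet normal 0.079 0.768 -0.636
  outer loop
   vertex 2.5 1.0 0.5
   vertex 0.0 2.5 2.0
   vertex 4.0 2.5 2.5
  endloop
 endfacet
 facet normal -0.644 -0.465 -0.608
  outer loop
   vertex 2.5 1.0 0.5
   vertex 0.5 0.5 3.0
   vertex 0.0 2.5 2.0
  endloop
 endfacet
 facet normal 0.000 1.000 0.000
  outer loop
   vertex 3.5 2.5 4.0
   vertex 4.0 2.5 2.5
   vertex 0.0 2.5 2.0
  endloop
 endfacet
 facet normal -0.474 0.296 0.829
  outer loop
   vertex 3.5 2.5 4.0
   vertex 0.0 2.5 2.0
   vertex 0.5 0.5 3.0
  endloop
 endfacet
 facet normal 0.110 -0.988 -0.110
  outer loop
   vertex 3.5 1.0 1.5
   vertex 0.5 0.5 3.0
   vertex 2.5 1.0 0.5
  endloop
 endfacet
 facet normal 0.372 -0.796 0.478
  outer loop
   vertex 3.5 1.0 1.5
   vertex 3.5 2.5 4.0
   vertex 0.5 0.5 3.0
  endloop
 endfacet
 facet normal 0.688 0.229 -0.688
  outer loop
   vertex 3.5 1.0 1.5
   vertex 2.5 1.0 0.5
   vertex 4.0 2.5 2.5
  endloop
 endfacet
 facet normal 0.839 -0.466 0.280
  outer loop
   vertex 3.5 1.0 1.5
   vertex 4.0 2.5 2.5
   vertex 3.5 2.5 4.0
  endloop
 endfacet
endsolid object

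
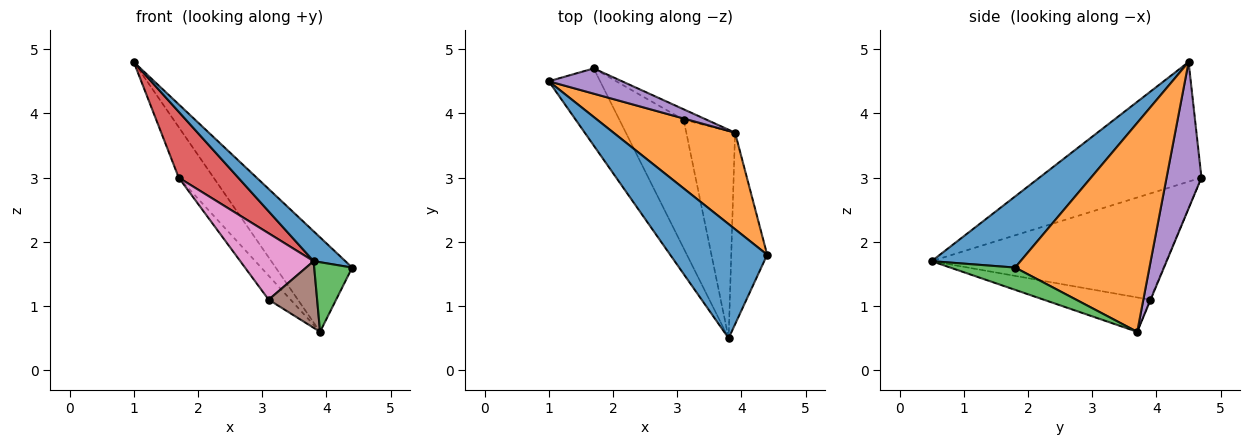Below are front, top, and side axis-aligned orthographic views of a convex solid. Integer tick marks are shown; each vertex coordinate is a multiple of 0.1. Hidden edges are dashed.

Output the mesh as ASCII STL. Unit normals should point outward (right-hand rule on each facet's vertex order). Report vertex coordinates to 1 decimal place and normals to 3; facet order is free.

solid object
 facet normal 0.579 -0.206 0.789
  outer loop
   vertex 3.8 0.5 1.7
   vertex 4.4 1.8 1.6
   vertex 1.0 4.5 4.8
  endloop
 endfacet
 facet normal 0.775 0.442 0.451
  outer loop
   vertex 3.9 3.7 0.6
   vertex 1.0 4.5 4.8
   vertex 4.4 1.8 1.6
  endloop
 endfacet
 facet normal 0.504 -0.295 -0.812
  outer loop
   vertex 3.9 3.7 0.6
   vertex 4.4 1.8 1.6
   vertex 3.8 0.5 1.7
  endloop
 endfacet
 facet normal -0.871 -0.320 -0.374
  outer loop
   vertex 1.7 4.7 3.0
   vertex 3.8 0.5 1.7
   vertex 1.0 4.5 4.8
  endloop
 endfacet
 facet normal 0.667 0.667 0.333
  outer loop
   vertex 1.7 4.7 3.0
   vertex 1.0 4.5 4.8
   vertex 3.9 3.7 0.6
  endloop
 endfacet
 facet normal -0.557 -0.254 -0.790
  outer loop
   vertex 3.1 3.9 1.1
   vertex 3.9 3.7 0.6
   vertex 3.8 0.5 1.7
  endloop
 endfacet
 facet normal -0.826 -0.258 -0.500
  outer loop
   vertex 3.1 3.9 1.1
   vertex 3.8 0.5 1.7
   vertex 1.7 4.7 3.0
  endloop
 endfacet
 facet normal -0.022 0.915 -0.402
  outer loop
   vertex 3.1 3.9 1.1
   vertex 1.7 4.7 3.0
   vertex 3.9 3.7 0.6
  endloop
 endfacet
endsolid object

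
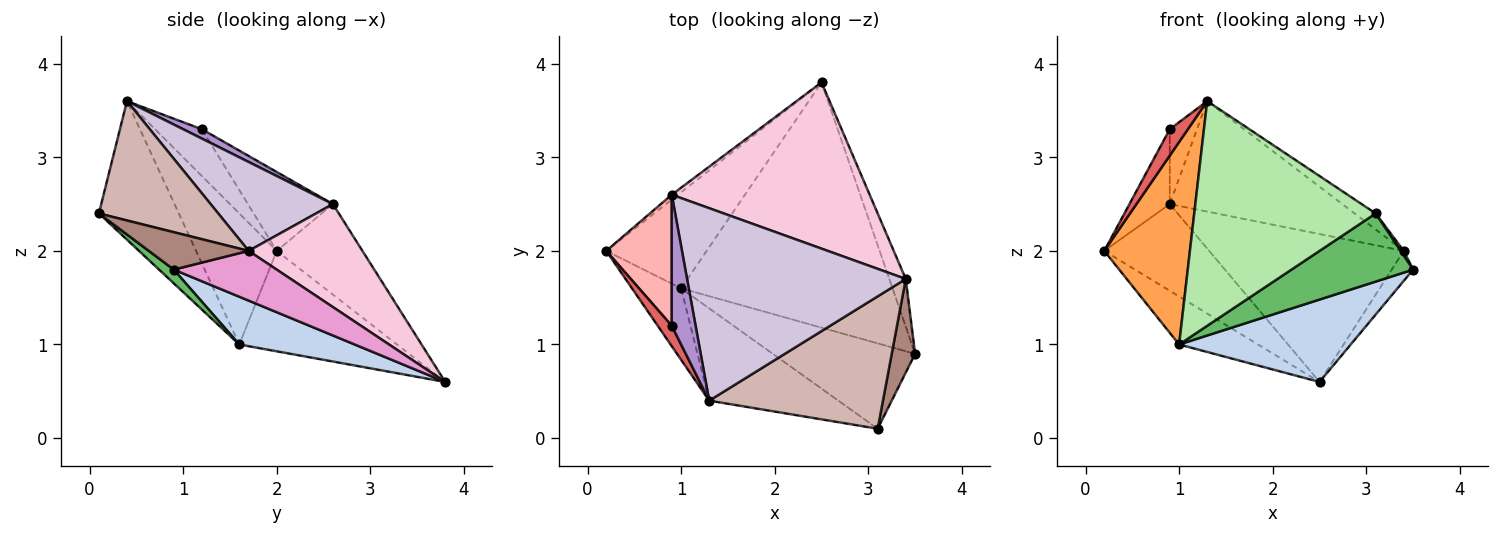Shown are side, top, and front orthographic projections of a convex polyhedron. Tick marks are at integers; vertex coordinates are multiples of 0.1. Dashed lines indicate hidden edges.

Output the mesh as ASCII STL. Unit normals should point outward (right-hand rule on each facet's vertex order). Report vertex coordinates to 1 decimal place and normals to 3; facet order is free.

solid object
 facet normal -0.667 0.333 -0.667
  outer loop
   vertex 1.0 1.6 1.0
   vertex 0.2 2.0 2.0
   vertex 2.5 3.8 0.6
  endloop
 endfacet
 facet normal 0.209 -0.311 -0.927
  outer loop
   vertex 1.0 1.6 1.0
   vertex 2.5 3.8 0.6
   vertex 3.5 0.9 1.8
  endloop
 endfacet
 facet normal -0.664 -0.705 -0.249
  outer loop
   vertex 1.0 1.6 1.0
   vertex 1.3 0.4 3.6
   vertex 0.2 2.0 2.0
  endloop
 endfacet
 facet normal -0.632 0.774 -0.044
  outer loop
   vertex 0.9 2.6 2.5
   vertex 2.5 3.8 0.6
   vertex 0.2 2.0 2.0
  endloop
 endfacet
 facet normal 0.075 -0.622 -0.779
  outer loop
   vertex 3.1 0.1 2.4
   vertex 1.0 1.6 1.0
   vertex 3.5 0.9 1.8
  endloop
 endfacet
 facet normal -0.377 -0.857 -0.352
  outer loop
   vertex 3.1 0.1 2.4
   vertex 1.3 0.4 3.6
   vertex 1.0 1.6 1.0
  endloop
 endfacet
 facet normal -0.898 -0.348 0.269
  outer loop
   vertex 0.9 1.2 3.3
   vertex 0.2 2.0 2.0
   vertex 1.3 0.4 3.6
  endloop
 endfacet
 facet normal -0.723 0.343 0.600
  outer loop
   vertex 0.9 1.2 3.3
   vertex 0.9 2.6 2.5
   vertex 0.2 2.0 2.0
  endloop
 endfacet
 facet normal 0.323 0.470 0.822
  outer loop
   vertex 0.9 1.2 3.3
   vertex 1.3 0.4 3.6
   vertex 0.9 2.6 2.5
  endloop
 endfacet
 facet normal 0.333 0.469 0.818
  outer loop
   vertex 3.4 1.7 2.0
   vertex 0.9 2.6 2.5
   vertex 1.3 0.4 3.6
  endloop
 endfacet
 facet normal 0.848 -0.026 0.530
  outer loop
   vertex 3.4 1.7 2.0
   vertex 3.1 0.1 2.4
   vertex 3.5 0.9 1.8
  endloop
 endfacet
 facet normal 0.563 0.099 0.820
  outer loop
   vertex 3.4 1.7 2.0
   vertex 1.3 0.4 3.6
   vertex 3.1 0.1 2.4
  endloop
 endfacet
 facet normal 0.931 0.194 -0.308
  outer loop
   vertex 3.4 1.7 2.0
   vertex 3.5 0.9 1.8
   vertex 2.5 3.8 0.6
  endloop
 endfacet
 facet normal 0.362 0.620 0.696
  outer loop
   vertex 3.4 1.7 2.0
   vertex 2.5 3.8 0.6
   vertex 0.9 2.6 2.5
  endloop
 endfacet
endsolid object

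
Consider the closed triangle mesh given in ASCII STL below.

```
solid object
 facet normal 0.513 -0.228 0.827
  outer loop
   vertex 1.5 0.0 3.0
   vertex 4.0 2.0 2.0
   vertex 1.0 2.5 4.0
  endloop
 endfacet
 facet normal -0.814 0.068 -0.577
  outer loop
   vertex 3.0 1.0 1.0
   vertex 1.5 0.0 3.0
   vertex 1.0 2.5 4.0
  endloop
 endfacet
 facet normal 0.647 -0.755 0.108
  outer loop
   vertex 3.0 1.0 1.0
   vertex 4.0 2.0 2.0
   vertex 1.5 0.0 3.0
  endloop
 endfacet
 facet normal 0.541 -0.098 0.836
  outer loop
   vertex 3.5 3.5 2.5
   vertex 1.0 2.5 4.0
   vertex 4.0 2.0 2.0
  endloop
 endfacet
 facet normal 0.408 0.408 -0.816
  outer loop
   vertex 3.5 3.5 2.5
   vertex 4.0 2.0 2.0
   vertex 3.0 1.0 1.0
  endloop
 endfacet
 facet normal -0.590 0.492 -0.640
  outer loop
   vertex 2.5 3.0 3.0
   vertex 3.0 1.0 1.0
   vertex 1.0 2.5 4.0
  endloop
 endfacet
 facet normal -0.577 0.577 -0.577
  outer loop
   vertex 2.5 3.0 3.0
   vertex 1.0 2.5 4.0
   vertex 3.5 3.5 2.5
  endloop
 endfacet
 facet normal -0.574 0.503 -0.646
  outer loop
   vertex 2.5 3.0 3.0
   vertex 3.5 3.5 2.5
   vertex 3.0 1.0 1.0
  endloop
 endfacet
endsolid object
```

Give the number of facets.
8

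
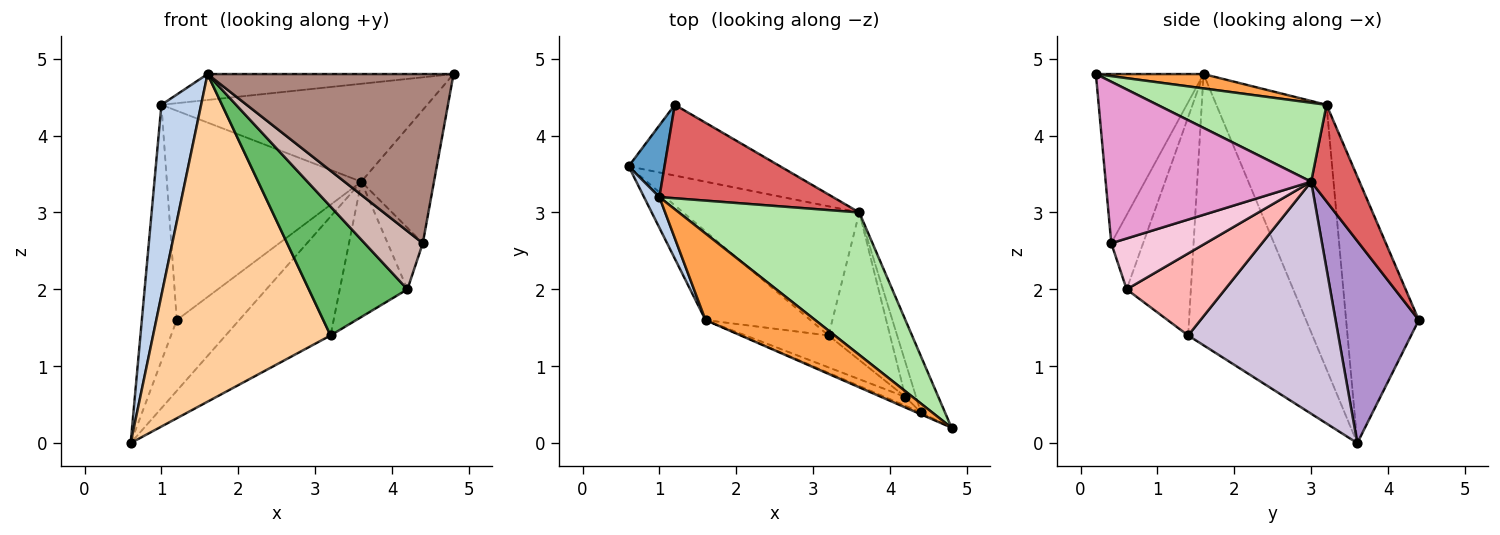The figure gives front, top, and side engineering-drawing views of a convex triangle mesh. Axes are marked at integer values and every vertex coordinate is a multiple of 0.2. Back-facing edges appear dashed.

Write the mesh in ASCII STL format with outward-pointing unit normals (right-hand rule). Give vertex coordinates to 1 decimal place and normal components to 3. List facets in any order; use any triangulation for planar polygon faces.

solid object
 facet normal -0.895 0.430 0.120
  outer loop
   vertex 1.0 3.2 4.4
   vertex 1.2 4.4 1.6
   vertex 0.6 3.6 0.0
  endloop
 endfacet
 facet normal -0.939 -0.339 0.055
  outer loop
   vertex 1.0 3.2 4.4
   vertex 0.6 3.6 0.0
   vertex 1.6 1.6 4.8
  endloop
 endfacet
 facet normal 0.124 0.284 0.951
  outer loop
   vertex 1.0 3.2 4.4
   vertex 1.6 1.6 4.8
   vertex 4.8 0.2 4.8
  endloop
 endfacet
 facet normal -0.560 -0.800 -0.217
  outer loop
   vertex 3.2 1.4 1.4
   vertex 1.6 1.6 4.8
   vertex 0.6 3.6 0.0
  endloop
 endfacet
 facet normal -0.534 -0.820 -0.203
  outer loop
   vertex 3.2 1.4 1.4
   vertex 4.2 0.6 2.0
   vertex 1.6 1.6 4.8
  endloop
 endfacet
 facet normal 0.339 0.533 0.775
  outer loop
   vertex 3.6 3.0 3.4
   vertex 1.0 3.2 4.4
   vertex 4.8 0.2 4.8
  endloop
 endfacet
 facet normal 0.221 0.891 0.397
  outer loop
   vertex 3.6 3.0 3.4
   vertex 1.2 4.4 1.6
   vertex 1.0 3.2 4.4
  endloop
 endfacet
 facet normal 0.701 0.482 -0.526
  outer loop
   vertex 3.6 3.0 3.4
   vertex 4.2 0.6 2.0
   vertex 3.2 1.4 1.4
  endloop
 endfacet
 facet normal 0.686 0.514 -0.514
  outer loop
   vertex 3.6 3.0 3.4
   vertex 0.6 3.6 0.0
   vertex 1.2 4.4 1.6
  endloop
 endfacet
 facet normal 0.696 0.486 -0.528
  outer loop
   vertex 3.6 3.0 3.4
   vertex 3.2 1.4 1.4
   vertex 0.6 3.6 0.0
  endloop
 endfacet
 facet normal -0.401 -0.916 -0.010
  outer loop
   vertex 4.4 0.4 2.6
   vertex 4.8 0.2 4.8
   vertex 1.6 1.6 4.8
  endloop
 endfacet
 facet normal -0.476 -0.870 -0.131
  outer loop
   vertex 4.4 0.4 2.6
   vertex 1.6 1.6 4.8
   vertex 4.2 0.6 2.0
  endloop
 endfacet
 facet normal 0.934 0.330 -0.140
  outer loop
   vertex 4.4 0.4 2.6
   vertex 3.6 3.0 3.4
   vertex 4.8 0.2 4.8
  endloop
 endfacet
 facet normal 0.920 0.342 -0.192
  outer loop
   vertex 4.4 0.4 2.6
   vertex 4.2 0.6 2.0
   vertex 3.6 3.0 3.4
  endloop
 endfacet
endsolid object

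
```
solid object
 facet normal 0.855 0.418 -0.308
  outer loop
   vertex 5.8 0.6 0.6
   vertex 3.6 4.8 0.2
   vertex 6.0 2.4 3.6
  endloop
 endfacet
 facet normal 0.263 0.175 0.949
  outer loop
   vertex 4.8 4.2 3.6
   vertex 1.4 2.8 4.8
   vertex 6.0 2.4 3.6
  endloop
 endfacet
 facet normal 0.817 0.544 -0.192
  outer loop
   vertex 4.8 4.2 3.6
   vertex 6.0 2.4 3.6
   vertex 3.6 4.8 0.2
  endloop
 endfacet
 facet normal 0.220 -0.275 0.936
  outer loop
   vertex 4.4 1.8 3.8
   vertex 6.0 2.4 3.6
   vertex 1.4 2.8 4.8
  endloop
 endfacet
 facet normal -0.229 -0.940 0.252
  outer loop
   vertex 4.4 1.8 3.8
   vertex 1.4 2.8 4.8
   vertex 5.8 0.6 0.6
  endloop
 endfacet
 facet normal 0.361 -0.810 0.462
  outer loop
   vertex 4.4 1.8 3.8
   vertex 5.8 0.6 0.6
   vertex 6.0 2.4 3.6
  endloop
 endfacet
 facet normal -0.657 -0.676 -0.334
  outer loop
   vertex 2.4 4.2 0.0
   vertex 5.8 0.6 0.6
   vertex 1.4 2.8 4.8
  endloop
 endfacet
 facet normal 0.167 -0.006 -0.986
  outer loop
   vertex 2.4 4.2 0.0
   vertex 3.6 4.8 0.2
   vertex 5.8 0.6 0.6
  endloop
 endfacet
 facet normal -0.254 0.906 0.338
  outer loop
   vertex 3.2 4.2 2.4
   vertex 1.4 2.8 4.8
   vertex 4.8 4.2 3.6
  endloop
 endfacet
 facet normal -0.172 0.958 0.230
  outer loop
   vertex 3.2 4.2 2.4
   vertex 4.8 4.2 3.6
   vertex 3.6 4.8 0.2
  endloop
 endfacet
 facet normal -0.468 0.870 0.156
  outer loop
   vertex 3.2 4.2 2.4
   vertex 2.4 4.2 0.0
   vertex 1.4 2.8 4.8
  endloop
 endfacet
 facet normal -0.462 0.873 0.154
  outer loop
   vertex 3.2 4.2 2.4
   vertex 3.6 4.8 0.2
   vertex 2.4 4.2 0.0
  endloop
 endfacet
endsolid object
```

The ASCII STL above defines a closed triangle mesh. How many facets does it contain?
12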